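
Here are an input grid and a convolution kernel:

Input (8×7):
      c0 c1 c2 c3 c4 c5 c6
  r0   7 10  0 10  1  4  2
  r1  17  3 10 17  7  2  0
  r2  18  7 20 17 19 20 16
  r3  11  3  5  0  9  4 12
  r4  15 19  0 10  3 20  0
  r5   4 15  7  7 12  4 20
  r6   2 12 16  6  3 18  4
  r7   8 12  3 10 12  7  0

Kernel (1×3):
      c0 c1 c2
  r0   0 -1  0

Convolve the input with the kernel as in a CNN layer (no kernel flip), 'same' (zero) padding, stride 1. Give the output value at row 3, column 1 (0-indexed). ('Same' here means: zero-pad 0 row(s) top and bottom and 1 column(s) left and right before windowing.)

The receptive field on the zero-padded input at this output position is [11 3 5]. Elementwise product with the kernel and sum: 3·-1.

-3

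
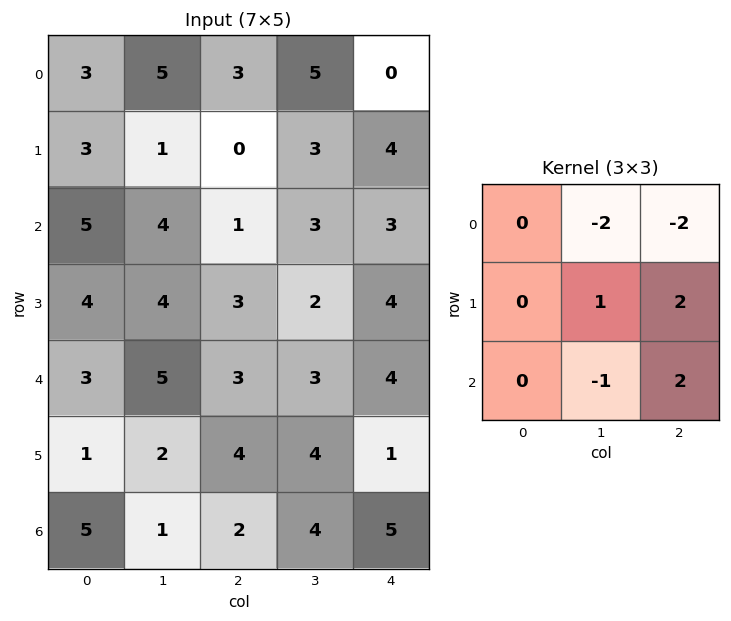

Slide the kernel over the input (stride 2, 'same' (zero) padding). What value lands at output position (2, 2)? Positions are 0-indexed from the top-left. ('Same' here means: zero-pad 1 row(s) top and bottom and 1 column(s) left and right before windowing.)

The receptive field on the zero-padded input at this output position is [2 4 0 / 3 4 0 / 4 1 0]. Elementwise product with the kernel and sum: 4·-2 + 0·-2 + 4·1 + 0·2 + 1·-1 + 0·2.

-5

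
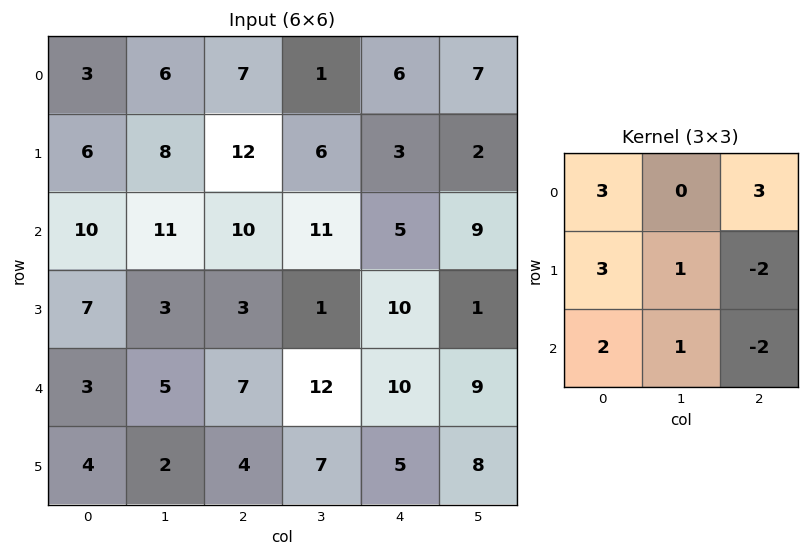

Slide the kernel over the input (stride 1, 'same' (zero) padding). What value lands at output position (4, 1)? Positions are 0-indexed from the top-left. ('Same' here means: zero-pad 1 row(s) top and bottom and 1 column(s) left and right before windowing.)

32

The receptive field on the zero-padded input at this output position is [7 3 3 / 3 5 7 / 4 2 4]. Elementwise product with the kernel and sum: 7·3 + 3·3 + 3·3 + 5·1 + 7·-2 + 4·2 + 2·1 + 4·-2.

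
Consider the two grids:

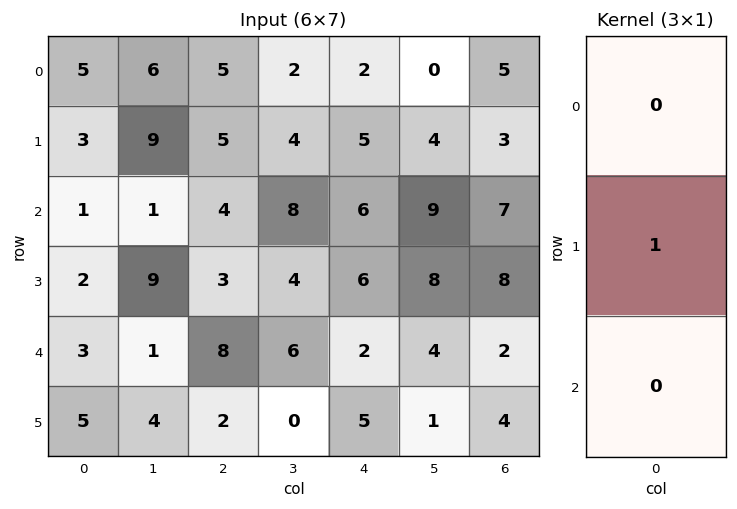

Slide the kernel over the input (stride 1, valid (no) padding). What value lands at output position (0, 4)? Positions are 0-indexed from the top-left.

5

The receptive field on the input at this output position is [2 / 5 / 6]. Elementwise product with the kernel and sum: 5·1.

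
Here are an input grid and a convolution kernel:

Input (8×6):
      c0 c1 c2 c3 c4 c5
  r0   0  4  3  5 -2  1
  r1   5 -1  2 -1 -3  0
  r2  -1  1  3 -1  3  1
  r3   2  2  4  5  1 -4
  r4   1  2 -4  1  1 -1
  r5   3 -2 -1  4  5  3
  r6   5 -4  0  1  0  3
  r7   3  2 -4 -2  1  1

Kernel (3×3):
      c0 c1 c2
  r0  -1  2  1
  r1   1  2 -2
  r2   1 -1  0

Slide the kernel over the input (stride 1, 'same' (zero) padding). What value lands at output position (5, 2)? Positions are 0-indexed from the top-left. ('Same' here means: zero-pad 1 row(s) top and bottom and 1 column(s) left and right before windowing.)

The receptive field on the zero-padded input at this output position is [2 -4 1 / -2 -1 4 / -4 0 1]. Elementwise product with the kernel and sum: 2·-1 + -4·2 + 1·1 + -2·1 + -1·2 + 4·-2 + -4·1 + 0·-1.

-25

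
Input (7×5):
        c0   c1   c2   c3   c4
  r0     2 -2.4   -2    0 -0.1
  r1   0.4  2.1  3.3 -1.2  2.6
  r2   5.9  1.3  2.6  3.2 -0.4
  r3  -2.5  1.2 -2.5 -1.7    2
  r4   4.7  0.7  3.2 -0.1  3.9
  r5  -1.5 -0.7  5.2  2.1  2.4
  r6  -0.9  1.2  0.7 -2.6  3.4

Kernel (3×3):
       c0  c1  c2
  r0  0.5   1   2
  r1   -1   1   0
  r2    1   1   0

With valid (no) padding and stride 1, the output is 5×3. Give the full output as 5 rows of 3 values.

Output[0,0]: The receptive field on the input at this output position is [2 -2.4 -2 / 0.4 2.1 3.3 / 5.9 1.3 2.6]. Elementwise product with the kernel and sum: 2·0.5 + -2.4·1 + -2·2 + 0.4·-1 + 2.1·1 + 5.9·1 + 1.3·1.

3.5 1.9 0.1
3 1.95 2.05
18.55 9.85 7.6
-11.25 1.7 5.05
10.55 11.15 4.3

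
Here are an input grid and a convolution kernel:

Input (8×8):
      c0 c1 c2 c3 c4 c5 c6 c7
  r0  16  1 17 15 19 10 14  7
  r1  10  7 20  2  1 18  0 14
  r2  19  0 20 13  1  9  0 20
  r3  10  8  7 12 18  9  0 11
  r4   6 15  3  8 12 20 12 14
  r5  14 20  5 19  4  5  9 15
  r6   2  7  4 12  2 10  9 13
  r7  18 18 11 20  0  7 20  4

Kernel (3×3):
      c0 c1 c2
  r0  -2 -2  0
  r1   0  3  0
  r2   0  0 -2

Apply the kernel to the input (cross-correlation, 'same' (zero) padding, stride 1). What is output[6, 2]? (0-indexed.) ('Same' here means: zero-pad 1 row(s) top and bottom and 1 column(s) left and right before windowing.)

-78

The receptive field on the zero-padded input at this output position is [20 5 19 / 7 4 12 / 18 11 20]. Elementwise product with the kernel and sum: 20·-2 + 5·-2 + 4·3 + 20·-2.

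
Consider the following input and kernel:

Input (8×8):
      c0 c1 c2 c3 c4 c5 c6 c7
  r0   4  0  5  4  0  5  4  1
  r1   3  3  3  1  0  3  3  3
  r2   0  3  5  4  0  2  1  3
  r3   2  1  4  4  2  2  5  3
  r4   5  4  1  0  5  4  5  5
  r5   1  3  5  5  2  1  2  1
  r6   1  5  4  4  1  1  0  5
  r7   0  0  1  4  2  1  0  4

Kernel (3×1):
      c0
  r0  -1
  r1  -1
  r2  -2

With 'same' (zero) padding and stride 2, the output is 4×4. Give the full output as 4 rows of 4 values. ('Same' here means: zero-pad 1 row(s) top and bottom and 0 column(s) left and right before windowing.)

Output[0,0]: The receptive field on the zero-padded input at this output position is [0 / 4 / 3]. Elementwise product with the kernel and sum: 0·-1 + 4·-1 + 3·-2.

-10 -11 0 -10
-7 -16 -4 -14
-9 -15 -11 -14
-2 -11 -7 -2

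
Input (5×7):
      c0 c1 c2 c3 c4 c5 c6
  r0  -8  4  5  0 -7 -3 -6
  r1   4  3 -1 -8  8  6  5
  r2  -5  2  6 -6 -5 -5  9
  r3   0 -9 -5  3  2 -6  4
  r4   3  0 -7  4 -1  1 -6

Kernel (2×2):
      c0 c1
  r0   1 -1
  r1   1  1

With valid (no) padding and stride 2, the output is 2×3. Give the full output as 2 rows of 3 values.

-5 -4 10
-16 10 -4

Output[0,0]: The receptive field on the input at this output position is [-8 4 / 4 3]. Elementwise product with the kernel and sum: -8·1 + 4·-1 + 4·1 + 3·1.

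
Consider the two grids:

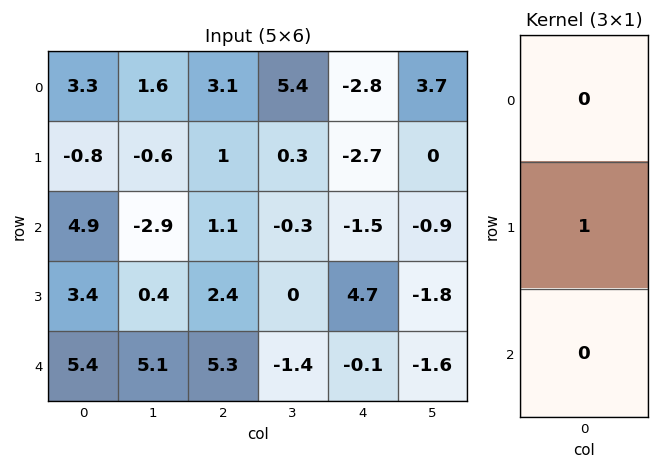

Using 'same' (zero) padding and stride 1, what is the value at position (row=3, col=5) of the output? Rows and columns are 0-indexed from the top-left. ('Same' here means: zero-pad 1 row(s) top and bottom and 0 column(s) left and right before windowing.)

The receptive field on the zero-padded input at this output position is [-0.9 / -1.8 / -1.6]. Elementwise product with the kernel and sum: -1.8·1.

-1.8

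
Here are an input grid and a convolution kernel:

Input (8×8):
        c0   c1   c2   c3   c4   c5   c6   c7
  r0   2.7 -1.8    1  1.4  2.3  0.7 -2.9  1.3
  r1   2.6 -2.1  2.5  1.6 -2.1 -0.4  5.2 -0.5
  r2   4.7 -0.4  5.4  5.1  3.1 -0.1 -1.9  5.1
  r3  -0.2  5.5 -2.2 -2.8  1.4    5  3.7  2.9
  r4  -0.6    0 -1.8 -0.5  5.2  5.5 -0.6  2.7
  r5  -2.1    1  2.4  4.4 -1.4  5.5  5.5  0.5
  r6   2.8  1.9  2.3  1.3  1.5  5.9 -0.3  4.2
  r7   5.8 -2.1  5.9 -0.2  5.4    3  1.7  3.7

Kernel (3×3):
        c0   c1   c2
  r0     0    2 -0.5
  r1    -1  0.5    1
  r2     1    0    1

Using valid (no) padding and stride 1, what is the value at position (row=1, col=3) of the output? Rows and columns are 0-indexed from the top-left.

-5.45

The receptive field on the input at this output position is [1.6 -2.1 -0.4 / 5.1 3.1 -0.1 / -2.8 1.4 5]. Elementwise product with the kernel and sum: -2.1·2 + -0.4·-0.5 + 5.1·-1 + 3.1·0.5 + -0.1·1 + -2.8·1 + 5·1.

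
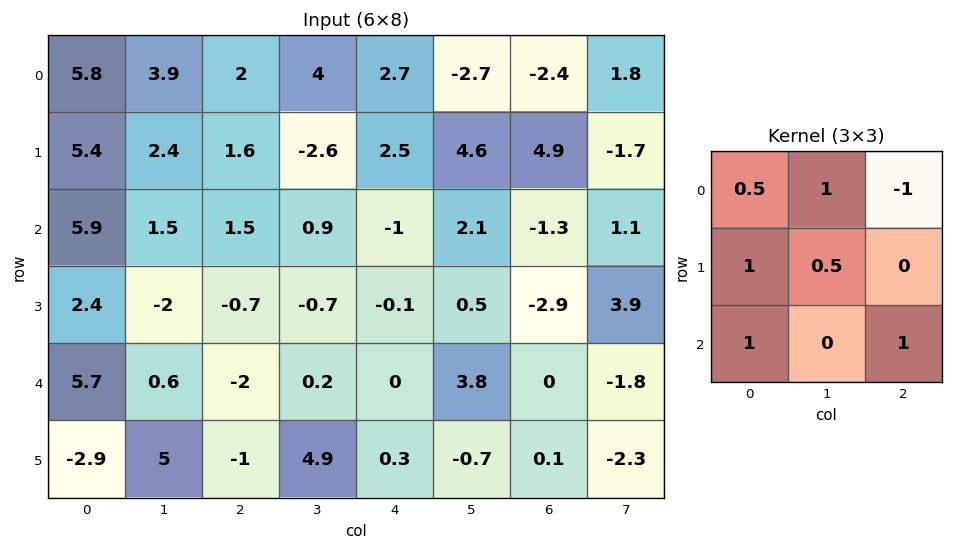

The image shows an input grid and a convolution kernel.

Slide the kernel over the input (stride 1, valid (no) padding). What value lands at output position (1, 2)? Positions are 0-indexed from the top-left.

-3.15

The receptive field on the input at this output position is [1.6 -2.6 2.5 / 1.5 0.9 -1 / -0.7 -0.7 -0.1]. Elementwise product with the kernel and sum: 1.6·0.5 + -2.6·1 + 2.5·-1 + 1.5·1 + 0.9·0.5 + -0.7·1 + -0.1·1.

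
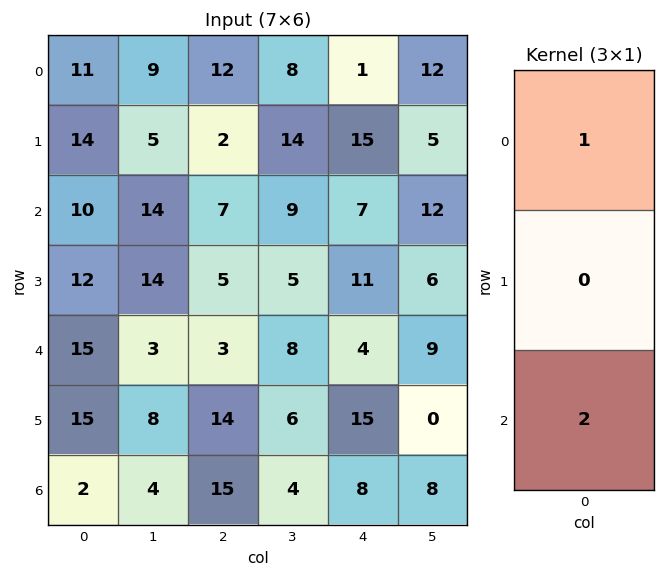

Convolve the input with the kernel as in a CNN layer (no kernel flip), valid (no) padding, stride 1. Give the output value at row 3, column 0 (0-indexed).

42

The receptive field on the input at this output position is [12 / 15 / 15]. Elementwise product with the kernel and sum: 12·1 + 15·2.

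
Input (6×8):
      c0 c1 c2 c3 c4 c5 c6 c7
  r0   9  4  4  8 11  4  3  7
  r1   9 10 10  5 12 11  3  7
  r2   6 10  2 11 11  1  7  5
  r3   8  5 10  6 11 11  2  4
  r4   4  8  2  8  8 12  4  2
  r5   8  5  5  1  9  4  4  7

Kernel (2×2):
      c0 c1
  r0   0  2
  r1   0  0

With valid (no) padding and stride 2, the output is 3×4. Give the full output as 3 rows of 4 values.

Output[0,0]: The receptive field on the input at this output position is [9 4 / 9 10]. Elementwise product with the kernel and sum: 4·2.
Output[0,1]: The receptive field on the input at this output position is [4 8 / 10 5]. Elementwise product with the kernel and sum: 8·2.

8 16 8 14
20 22 2 10
16 16 24 4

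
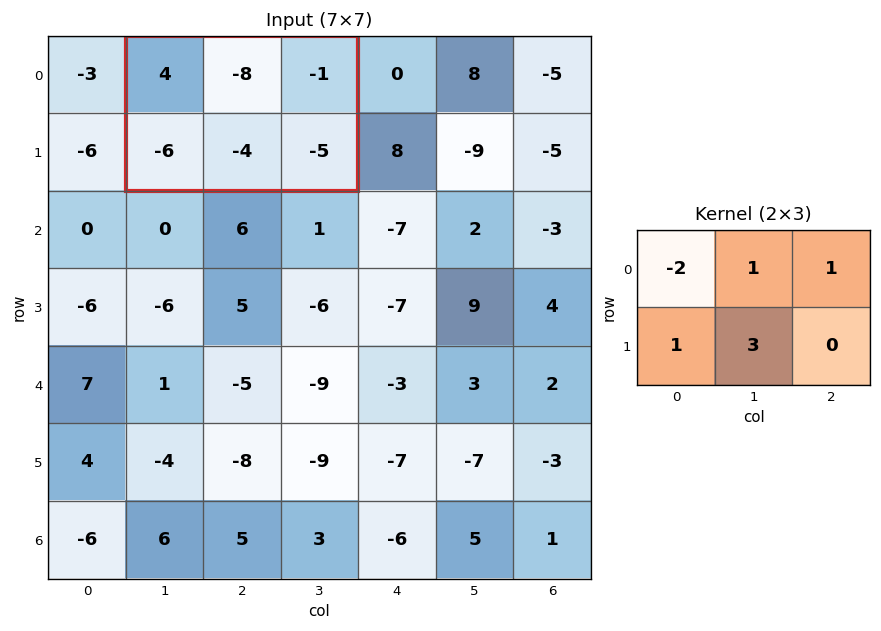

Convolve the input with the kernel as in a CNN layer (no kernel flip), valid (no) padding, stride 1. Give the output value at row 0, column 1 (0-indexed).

-35

The receptive field on the input at this output position is [4 -8 -1 / -6 -4 -5]. Elementwise product with the kernel and sum: 4·-2 + -8·1 + -1·1 + -6·1 + -4·3.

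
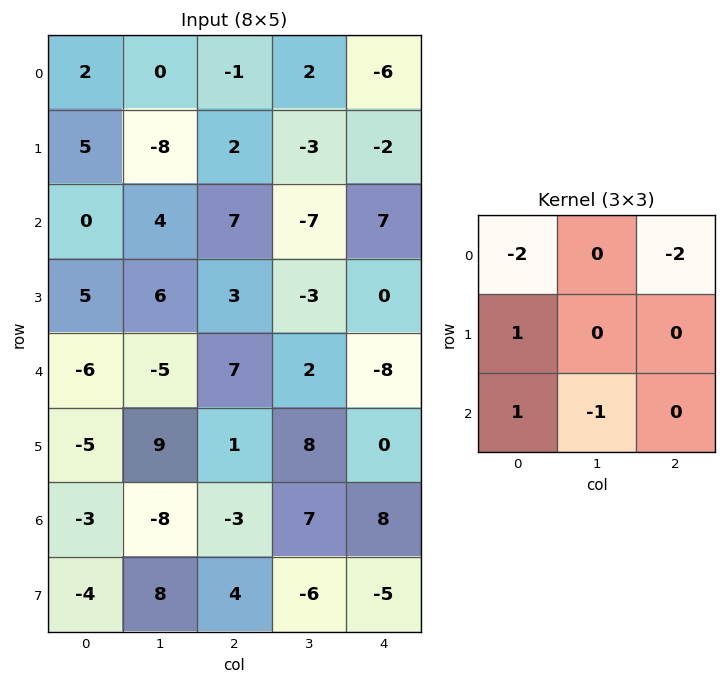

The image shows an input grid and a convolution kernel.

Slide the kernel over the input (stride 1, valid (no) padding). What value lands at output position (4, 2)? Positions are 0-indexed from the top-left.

-7

The receptive field on the input at this output position is [7 2 -8 / 1 8 0 / -3 7 8]. Elementwise product with the kernel and sum: 7·-2 + -8·-2 + 1·1 + -3·1 + 7·-1.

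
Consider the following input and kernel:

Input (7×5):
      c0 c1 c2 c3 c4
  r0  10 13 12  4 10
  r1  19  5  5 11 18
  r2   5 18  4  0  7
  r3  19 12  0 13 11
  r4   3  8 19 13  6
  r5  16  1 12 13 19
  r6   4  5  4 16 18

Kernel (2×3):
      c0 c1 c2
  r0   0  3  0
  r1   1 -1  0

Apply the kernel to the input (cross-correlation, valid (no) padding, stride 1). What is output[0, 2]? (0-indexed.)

The receptive field on the input at this output position is [12 4 10 / 5 11 18]. Elementwise product with the kernel and sum: 4·3 + 5·1 + 11·-1.

6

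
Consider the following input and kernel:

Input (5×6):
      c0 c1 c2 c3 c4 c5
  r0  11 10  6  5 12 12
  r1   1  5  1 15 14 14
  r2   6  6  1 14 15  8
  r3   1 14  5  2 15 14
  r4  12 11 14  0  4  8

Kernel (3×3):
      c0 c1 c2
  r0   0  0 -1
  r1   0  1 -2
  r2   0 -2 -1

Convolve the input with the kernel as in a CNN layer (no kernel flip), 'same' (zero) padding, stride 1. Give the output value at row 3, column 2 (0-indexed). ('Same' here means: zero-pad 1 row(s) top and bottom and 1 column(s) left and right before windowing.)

-41

The receptive field on the zero-padded input at this output position is [6 1 14 / 14 5 2 / 11 14 0]. Elementwise product with the kernel and sum: 14·-1 + 5·1 + 2·-2 + 14·-2 + 0·-1.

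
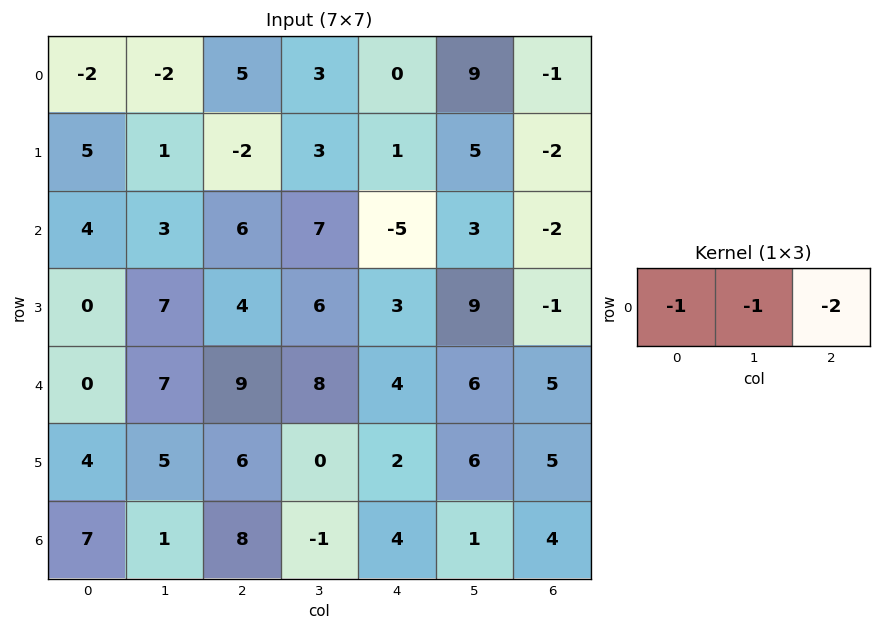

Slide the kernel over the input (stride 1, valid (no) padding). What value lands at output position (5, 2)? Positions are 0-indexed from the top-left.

The receptive field on the input at this output position is [6 0 2]. Elementwise product with the kernel and sum: 6·-1 + 0·-1 + 2·-2.

-10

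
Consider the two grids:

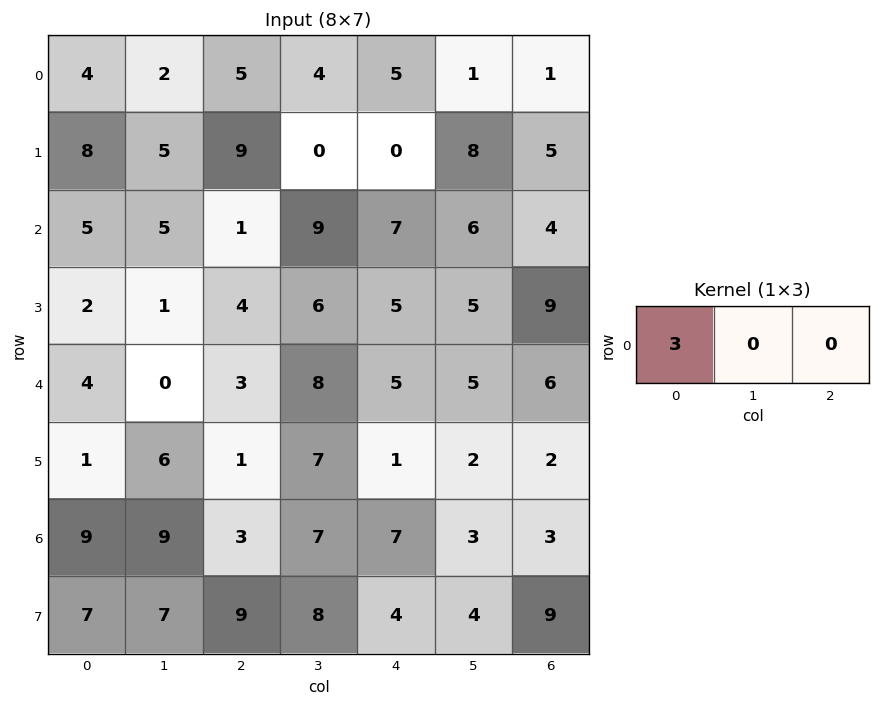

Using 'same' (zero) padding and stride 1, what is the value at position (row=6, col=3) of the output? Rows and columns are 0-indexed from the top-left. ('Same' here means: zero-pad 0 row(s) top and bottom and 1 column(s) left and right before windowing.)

The receptive field on the zero-padded input at this output position is [3 7 7]. Elementwise product with the kernel and sum: 3·3.

9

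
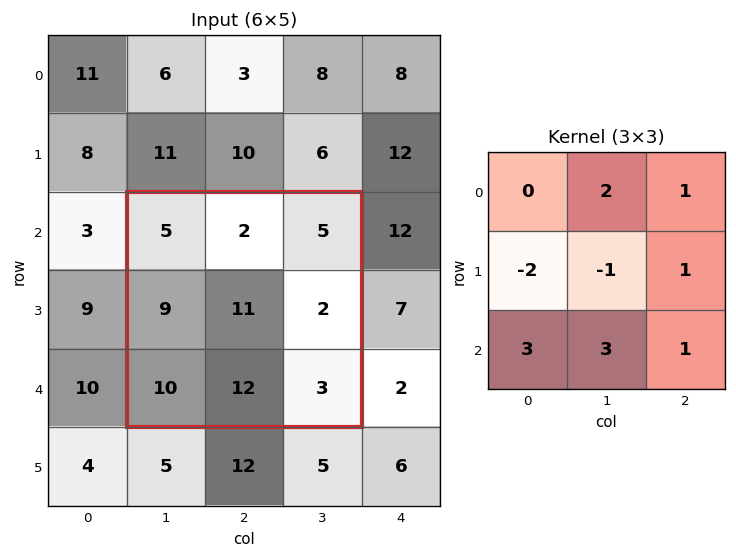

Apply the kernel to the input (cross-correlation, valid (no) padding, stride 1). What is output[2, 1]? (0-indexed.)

51

The receptive field on the input at this output position is [5 2 5 / 9 11 2 / 10 12 3]. Elementwise product with the kernel and sum: 2·2 + 5·1 + 9·-2 + 11·-1 + 2·1 + 10·3 + 12·3 + 3·1.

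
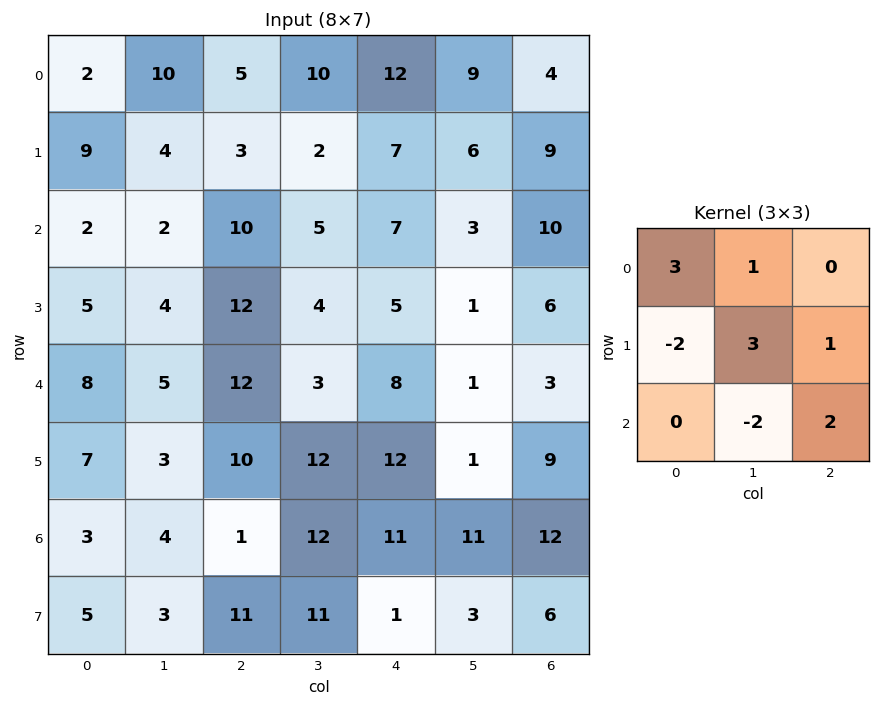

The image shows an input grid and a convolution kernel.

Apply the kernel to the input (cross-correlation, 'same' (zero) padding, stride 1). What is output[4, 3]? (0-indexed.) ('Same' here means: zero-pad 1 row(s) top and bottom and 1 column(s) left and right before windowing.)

33

The receptive field on the zero-padded input at this output position is [12 4 5 / 12 3 8 / 10 12 12]. Elementwise product with the kernel and sum: 12·3 + 4·1 + 12·-2 + 3·3 + 8·1 + 12·-2 + 12·2.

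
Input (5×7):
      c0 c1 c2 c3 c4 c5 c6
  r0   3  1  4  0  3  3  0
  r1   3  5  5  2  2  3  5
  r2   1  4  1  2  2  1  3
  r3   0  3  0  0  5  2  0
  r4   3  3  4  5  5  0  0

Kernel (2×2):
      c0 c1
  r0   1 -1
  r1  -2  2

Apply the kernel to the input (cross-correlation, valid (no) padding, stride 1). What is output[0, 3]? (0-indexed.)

The receptive field on the input at this output position is [0 3 / 2 2]. Elementwise product with the kernel and sum: 0·1 + 3·-1 + 2·-2 + 2·2.

-3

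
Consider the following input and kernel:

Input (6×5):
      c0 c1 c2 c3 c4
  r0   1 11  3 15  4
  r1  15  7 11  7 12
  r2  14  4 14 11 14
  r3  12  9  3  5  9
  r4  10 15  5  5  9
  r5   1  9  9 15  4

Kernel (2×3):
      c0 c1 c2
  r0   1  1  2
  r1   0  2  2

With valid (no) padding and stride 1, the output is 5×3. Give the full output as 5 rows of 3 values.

Output[0,0]: The receptive field on the input at this output position is [1 11 3 / 15 7 11]. Elementwise product with the kernel and sum: 1·1 + 11·1 + 3·2 + 7·2 + 11·2.
Output[0,1]: The receptive field on the input at this output position is [11 3 15 / 7 11 7]. Elementwise product with the kernel and sum: 11·1 + 3·1 + 15·2 + 11·2 + 7·2.

54 80 64
80 82 92
70 56 81
67 42 54
71 78 66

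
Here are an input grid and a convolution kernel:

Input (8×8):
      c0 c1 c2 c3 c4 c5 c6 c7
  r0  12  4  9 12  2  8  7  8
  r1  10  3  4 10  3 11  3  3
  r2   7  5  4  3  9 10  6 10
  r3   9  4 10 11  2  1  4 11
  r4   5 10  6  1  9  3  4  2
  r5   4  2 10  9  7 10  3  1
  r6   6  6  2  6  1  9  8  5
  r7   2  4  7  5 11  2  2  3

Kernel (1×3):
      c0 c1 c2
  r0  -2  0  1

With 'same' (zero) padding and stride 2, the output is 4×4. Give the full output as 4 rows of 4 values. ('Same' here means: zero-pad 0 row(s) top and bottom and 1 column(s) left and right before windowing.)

4 4 -16 -8
5 -7 4 -10
10 -19 1 -4
6 -6 -3 -13

Output[0,0]: The receptive field on the zero-padded input at this output position is [0 12 4]. Elementwise product with the kernel and sum: 0·-2 + 4·1.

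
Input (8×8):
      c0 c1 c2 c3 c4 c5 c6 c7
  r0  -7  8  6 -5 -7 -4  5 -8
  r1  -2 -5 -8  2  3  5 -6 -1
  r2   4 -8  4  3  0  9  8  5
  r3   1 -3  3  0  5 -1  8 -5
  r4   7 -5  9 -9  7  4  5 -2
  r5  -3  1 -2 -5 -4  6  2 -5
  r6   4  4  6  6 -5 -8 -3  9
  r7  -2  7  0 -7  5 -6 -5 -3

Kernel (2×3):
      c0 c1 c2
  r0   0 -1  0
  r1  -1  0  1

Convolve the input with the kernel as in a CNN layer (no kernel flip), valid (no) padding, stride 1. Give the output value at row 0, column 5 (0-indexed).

-11

The receptive field on the input at this output position is [-4 5 -8 / 5 -6 -1]. Elementwise product with the kernel and sum: 5·-1 + 5·-1 + -1·1.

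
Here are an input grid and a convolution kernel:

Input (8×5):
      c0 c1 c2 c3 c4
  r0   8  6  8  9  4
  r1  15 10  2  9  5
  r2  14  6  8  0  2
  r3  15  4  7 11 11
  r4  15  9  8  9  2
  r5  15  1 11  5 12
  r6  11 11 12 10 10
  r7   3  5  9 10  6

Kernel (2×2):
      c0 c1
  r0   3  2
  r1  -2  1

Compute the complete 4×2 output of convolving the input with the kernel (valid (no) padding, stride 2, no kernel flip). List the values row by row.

Output[0,0]: The receptive field on the input at this output position is [8 6 / 15 10]. Elementwise product with the kernel and sum: 8·3 + 6·2 + 15·-2 + 10·1.

16 47
28 21
34 25
54 48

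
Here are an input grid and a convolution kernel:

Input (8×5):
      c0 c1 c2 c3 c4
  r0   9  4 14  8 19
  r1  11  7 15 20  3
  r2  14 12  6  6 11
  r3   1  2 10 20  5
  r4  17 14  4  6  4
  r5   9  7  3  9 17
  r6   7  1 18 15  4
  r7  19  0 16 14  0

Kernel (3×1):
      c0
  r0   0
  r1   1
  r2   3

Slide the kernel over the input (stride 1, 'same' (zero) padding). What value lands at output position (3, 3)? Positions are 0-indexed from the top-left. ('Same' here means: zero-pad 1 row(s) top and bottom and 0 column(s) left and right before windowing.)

The receptive field on the zero-padded input at this output position is [6 / 20 / 6]. Elementwise product with the kernel and sum: 20·1 + 6·3.

38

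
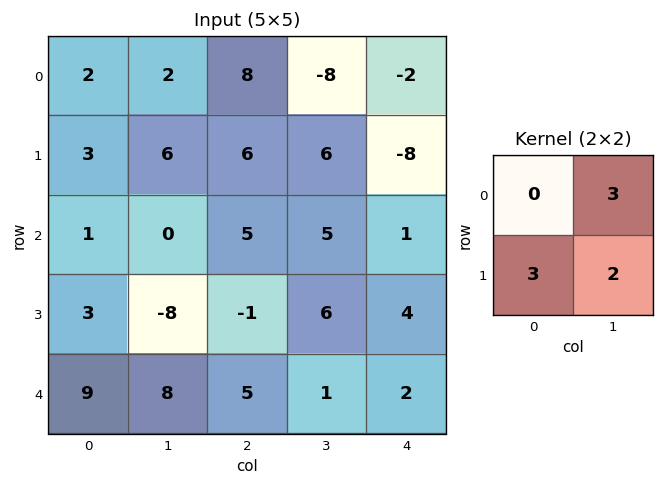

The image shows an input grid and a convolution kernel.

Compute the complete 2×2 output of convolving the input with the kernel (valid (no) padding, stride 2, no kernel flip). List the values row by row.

27 6
-7 24

Output[0,0]: The receptive field on the input at this output position is [2 2 / 3 6]. Elementwise product with the kernel and sum: 2·3 + 3·3 + 6·2.
Output[0,1]: The receptive field on the input at this output position is [8 -8 / 6 6]. Elementwise product with the kernel and sum: -8·3 + 6·3 + 6·2.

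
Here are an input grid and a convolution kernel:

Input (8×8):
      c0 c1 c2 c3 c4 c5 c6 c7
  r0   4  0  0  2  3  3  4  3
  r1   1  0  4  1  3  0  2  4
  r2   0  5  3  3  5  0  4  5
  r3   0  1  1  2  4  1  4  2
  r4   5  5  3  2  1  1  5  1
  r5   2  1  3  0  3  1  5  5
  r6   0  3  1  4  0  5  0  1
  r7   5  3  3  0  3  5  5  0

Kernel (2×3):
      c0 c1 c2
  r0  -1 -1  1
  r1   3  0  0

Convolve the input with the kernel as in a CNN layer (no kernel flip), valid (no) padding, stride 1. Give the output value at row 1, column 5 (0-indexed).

The receptive field on the input at this output position is [0 2 4 / 0 4 5]. Elementwise product with the kernel and sum: 0·-1 + 2·-1 + 4·1 + 0·3.

2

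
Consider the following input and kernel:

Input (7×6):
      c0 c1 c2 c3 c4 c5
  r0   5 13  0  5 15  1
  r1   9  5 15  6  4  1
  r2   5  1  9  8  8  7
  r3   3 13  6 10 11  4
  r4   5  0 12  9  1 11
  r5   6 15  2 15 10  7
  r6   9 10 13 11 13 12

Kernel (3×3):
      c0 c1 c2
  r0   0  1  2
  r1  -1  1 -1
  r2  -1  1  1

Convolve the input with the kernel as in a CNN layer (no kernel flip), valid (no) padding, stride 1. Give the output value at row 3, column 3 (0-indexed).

2

The receptive field on the input at this output position is [10 11 4 / 9 1 11 / 15 10 7]. Elementwise product with the kernel and sum: 11·1 + 4·2 + 9·-1 + 1·1 + 11·-1 + 15·-1 + 10·1 + 7·1.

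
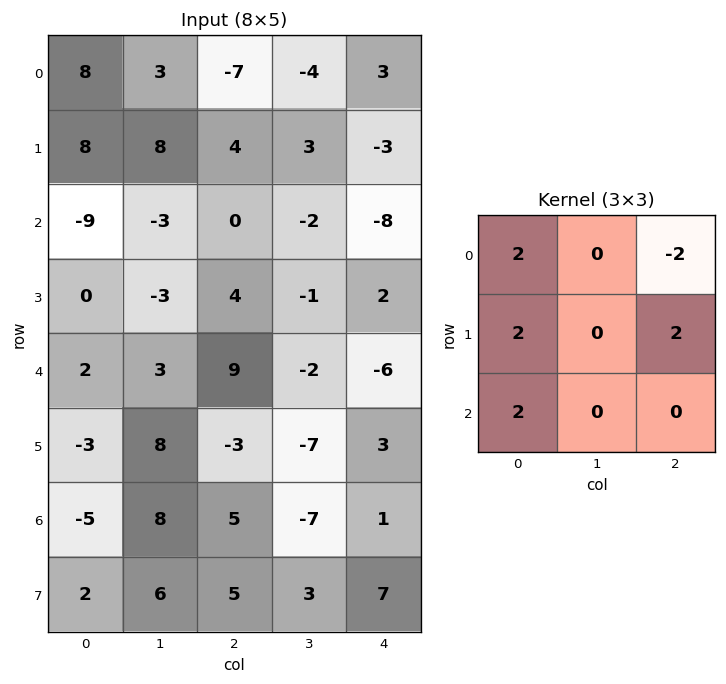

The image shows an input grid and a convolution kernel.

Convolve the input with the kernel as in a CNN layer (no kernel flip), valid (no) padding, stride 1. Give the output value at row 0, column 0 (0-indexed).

The receptive field on the input at this output position is [8 3 -7 / 8 8 4 / -9 -3 0]. Elementwise product with the kernel and sum: 8·2 + -7·-2 + 8·2 + 4·2 + -9·2.

36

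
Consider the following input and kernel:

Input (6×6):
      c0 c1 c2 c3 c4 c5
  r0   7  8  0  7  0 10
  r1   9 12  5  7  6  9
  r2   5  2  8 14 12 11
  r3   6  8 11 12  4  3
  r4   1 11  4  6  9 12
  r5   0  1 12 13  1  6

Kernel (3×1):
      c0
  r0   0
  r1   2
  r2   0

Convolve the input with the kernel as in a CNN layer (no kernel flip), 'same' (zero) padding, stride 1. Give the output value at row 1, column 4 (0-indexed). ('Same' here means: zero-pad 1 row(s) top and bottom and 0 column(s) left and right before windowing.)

The receptive field on the zero-padded input at this output position is [0 / 6 / 12]. Elementwise product with the kernel and sum: 6·2.

12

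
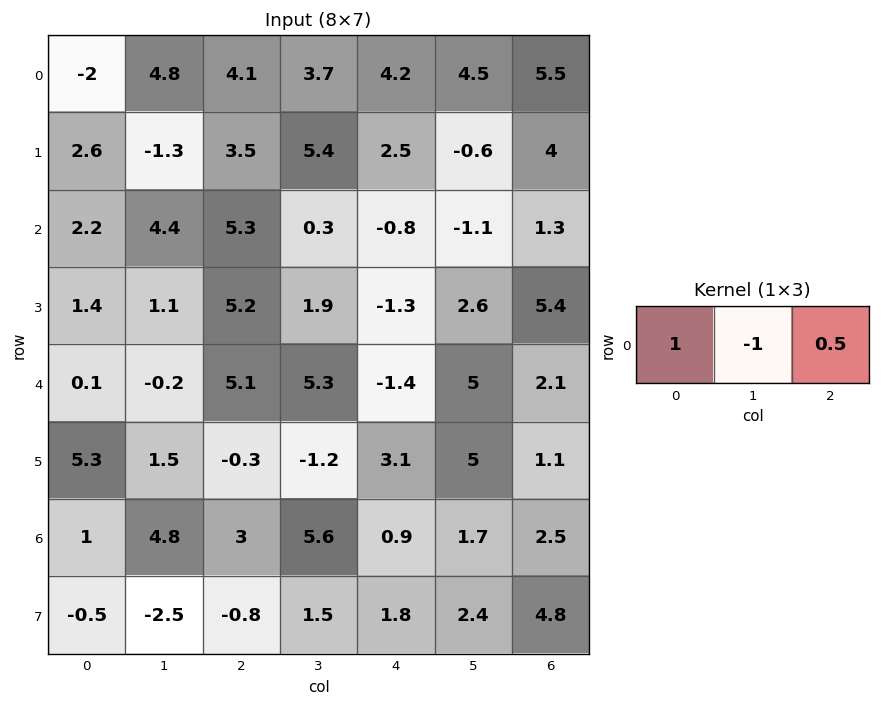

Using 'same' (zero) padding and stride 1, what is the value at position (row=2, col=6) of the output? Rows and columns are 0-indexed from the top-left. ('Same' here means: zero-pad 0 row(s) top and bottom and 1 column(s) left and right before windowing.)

The receptive field on the zero-padded input at this output position is [-1.1 1.3 0]. Elementwise product with the kernel and sum: -1.1·1 + 1.3·-1 + 0·0.5.

-2.4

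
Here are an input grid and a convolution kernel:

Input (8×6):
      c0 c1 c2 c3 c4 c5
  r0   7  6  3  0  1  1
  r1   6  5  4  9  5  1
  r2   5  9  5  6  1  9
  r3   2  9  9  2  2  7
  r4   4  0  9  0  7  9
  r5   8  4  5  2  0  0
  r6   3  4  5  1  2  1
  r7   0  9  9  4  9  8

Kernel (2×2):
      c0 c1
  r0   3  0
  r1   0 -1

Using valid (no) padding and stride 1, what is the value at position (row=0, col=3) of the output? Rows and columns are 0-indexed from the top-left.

The receptive field on the input at this output position is [0 1 / 9 5]. Elementwise product with the kernel and sum: 0·3 + 5·-1.

-5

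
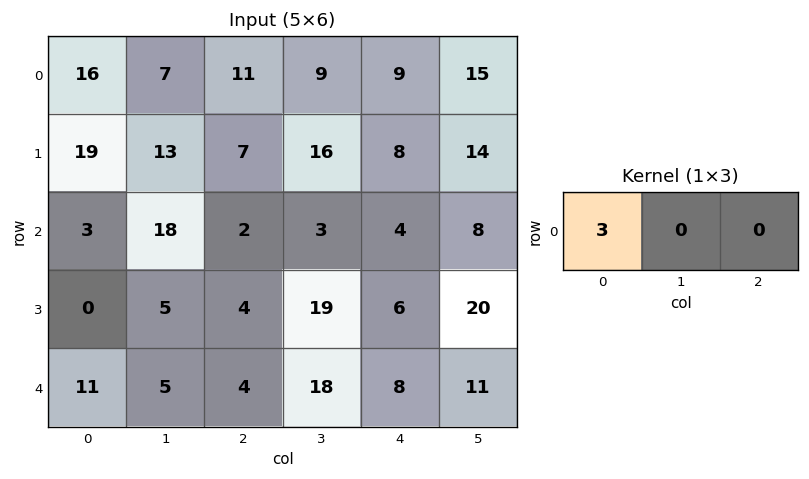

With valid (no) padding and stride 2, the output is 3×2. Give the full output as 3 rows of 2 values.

Output[0,0]: The receptive field on the input at this output position is [16 7 11]. Elementwise product with the kernel and sum: 16·3.

48 33
9 6
33 12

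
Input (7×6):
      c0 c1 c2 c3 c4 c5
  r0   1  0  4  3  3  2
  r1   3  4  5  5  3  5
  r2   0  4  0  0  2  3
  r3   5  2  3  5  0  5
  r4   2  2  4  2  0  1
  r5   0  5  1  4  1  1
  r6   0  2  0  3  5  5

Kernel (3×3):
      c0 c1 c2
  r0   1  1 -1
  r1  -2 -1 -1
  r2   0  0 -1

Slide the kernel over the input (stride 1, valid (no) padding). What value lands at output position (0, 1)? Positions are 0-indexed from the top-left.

The receptive field on the input at this output position is [0 4 3 / 4 5 5 / 4 0 0]. Elementwise product with the kernel and sum: 0·1 + 4·1 + 3·-1 + 4·-2 + 5·-1 + 5·-1 + 0·-1.

-17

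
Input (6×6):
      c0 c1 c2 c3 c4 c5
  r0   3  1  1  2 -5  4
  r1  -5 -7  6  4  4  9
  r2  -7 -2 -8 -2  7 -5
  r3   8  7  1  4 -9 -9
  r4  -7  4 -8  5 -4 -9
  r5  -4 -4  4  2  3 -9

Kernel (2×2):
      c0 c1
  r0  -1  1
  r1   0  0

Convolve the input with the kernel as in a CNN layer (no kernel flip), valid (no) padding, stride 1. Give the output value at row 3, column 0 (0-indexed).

-1

The receptive field on the input at this output position is [8 7 / -7 4]. Elementwise product with the kernel and sum: 8·-1 + 7·1.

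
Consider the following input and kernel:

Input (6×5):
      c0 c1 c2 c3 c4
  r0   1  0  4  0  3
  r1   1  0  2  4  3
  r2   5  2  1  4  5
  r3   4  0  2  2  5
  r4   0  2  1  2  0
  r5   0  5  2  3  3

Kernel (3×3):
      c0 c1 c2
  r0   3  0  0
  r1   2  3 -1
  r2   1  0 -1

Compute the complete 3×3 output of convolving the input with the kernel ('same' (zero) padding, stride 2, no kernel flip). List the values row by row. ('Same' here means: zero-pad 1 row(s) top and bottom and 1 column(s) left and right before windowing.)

3 8 13
13 1 37
-7 7 13

Output[0,0]: The receptive field on the zero-padded input at this output position is [0 0 0 / 0 1 0 / 0 1 0]. Elementwise product with the kernel and sum: 0·3 + 0·2 + 1·3 + 0·-1 + 0·1 + 0·-1.
Output[0,1]: The receptive field on the zero-padded input at this output position is [0 0 0 / 0 4 0 / 0 2 4]. Elementwise product with the kernel and sum: 0·3 + 0·2 + 4·3 + 0·-1 + 0·1 + 4·-1.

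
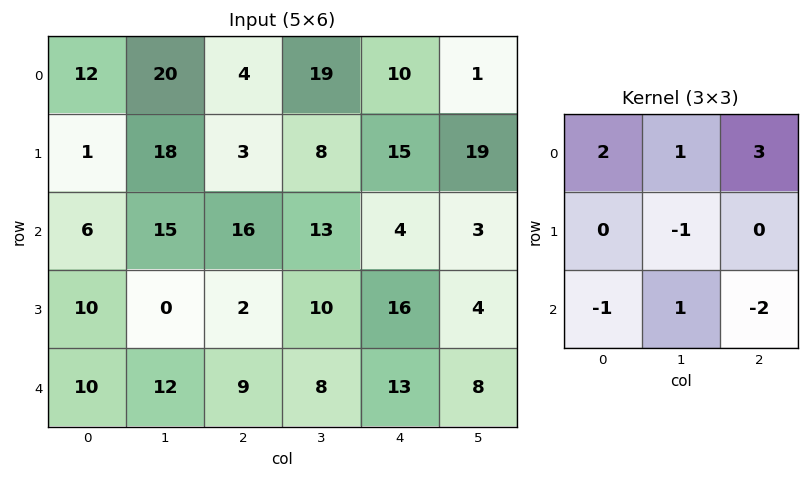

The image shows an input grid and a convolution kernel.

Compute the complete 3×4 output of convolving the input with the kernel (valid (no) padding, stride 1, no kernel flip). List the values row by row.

15 73 38 21
0 29 22 82
59 64 20 12

Output[0,0]: The receptive field on the input at this output position is [12 20 4 / 1 18 3 / 6 15 16]. Elementwise product with the kernel and sum: 12·2 + 20·1 + 4·3 + 18·-1 + 6·-1 + 15·1 + 16·-2.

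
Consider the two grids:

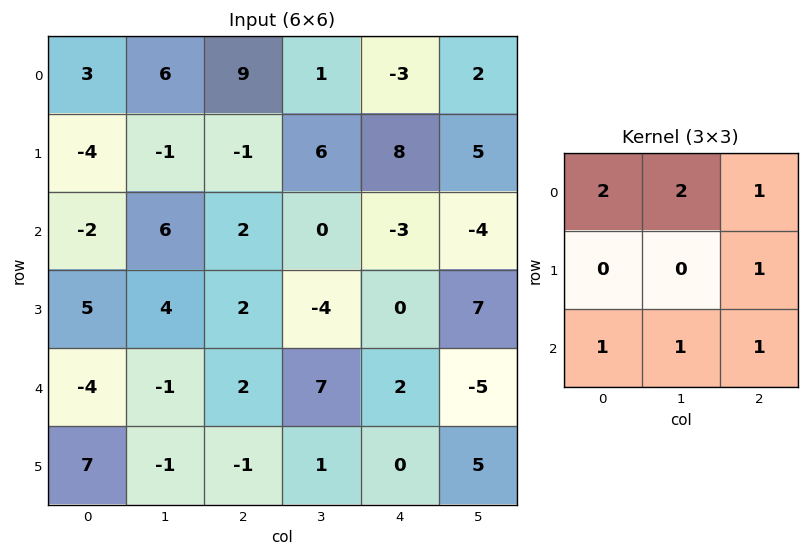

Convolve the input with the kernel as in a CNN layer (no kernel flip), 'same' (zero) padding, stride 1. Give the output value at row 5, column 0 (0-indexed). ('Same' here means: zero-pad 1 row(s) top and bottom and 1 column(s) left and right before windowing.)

-10

The receptive field on the zero-padded input at this output position is [0 -4 -1 / 0 7 -1 / 0 0 0]. Elementwise product with the kernel and sum: 0·2 + -4·2 + -1·1 + -1·1 + 0·1 + 0·1 + 0·1.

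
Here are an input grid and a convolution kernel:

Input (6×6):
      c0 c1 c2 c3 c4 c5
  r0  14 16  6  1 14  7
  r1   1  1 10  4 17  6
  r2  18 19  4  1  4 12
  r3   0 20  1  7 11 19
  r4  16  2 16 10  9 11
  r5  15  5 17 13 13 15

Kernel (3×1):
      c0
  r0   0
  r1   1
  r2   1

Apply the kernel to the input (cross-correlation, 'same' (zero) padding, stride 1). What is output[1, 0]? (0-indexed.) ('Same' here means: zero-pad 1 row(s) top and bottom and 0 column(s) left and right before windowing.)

19

The receptive field on the zero-padded input at this output position is [14 / 1 / 18]. Elementwise product with the kernel and sum: 1·1 + 18·1.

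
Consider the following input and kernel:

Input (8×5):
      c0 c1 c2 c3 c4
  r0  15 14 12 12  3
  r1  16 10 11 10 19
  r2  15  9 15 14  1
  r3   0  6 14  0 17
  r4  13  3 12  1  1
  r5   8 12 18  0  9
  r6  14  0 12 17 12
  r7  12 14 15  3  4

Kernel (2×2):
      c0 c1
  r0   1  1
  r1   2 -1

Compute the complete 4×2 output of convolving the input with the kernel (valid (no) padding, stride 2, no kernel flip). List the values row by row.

Output[0,0]: The receptive field on the input at this output position is [15 14 / 16 10]. Elementwise product with the kernel and sum: 15·1 + 14·1 + 16·2 + 10·-1.
Output[0,1]: The receptive field on the input at this output position is [12 12 / 11 10]. Elementwise product with the kernel and sum: 12·1 + 12·1 + 11·2 + 10·-1.

51 36
18 57
20 49
24 56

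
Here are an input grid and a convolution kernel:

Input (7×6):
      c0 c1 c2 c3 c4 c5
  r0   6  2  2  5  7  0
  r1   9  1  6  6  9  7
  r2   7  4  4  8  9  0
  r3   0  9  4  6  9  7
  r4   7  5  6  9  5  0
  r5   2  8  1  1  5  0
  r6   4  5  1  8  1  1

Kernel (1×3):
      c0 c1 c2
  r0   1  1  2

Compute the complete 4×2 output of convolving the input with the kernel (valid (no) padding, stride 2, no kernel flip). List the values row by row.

Output[0,0]: The receptive field on the input at this output position is [6 2 2]. Elementwise product with the kernel and sum: 6·1 + 2·1 + 2·2.

12 21
19 30
24 25
11 11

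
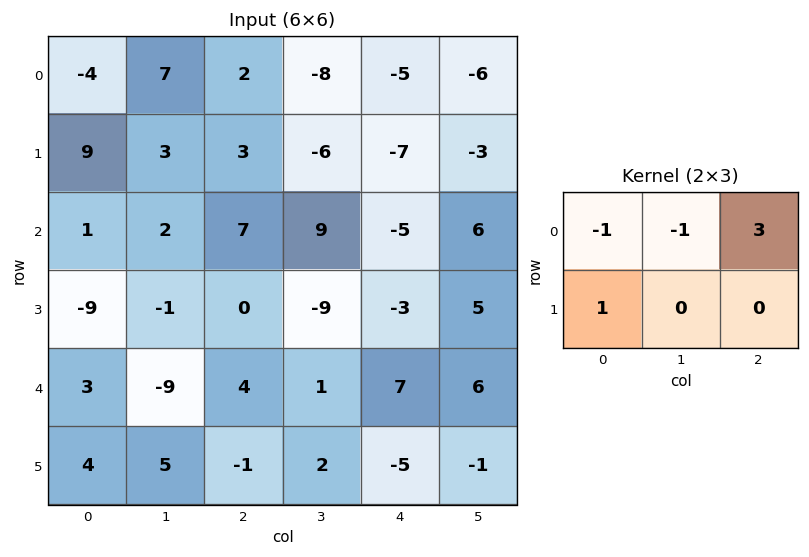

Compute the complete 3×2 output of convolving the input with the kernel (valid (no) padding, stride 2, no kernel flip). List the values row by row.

12 -6
9 -31
22 15

Output[0,0]: The receptive field on the input at this output position is [-4 7 2 / 9 3 3]. Elementwise product with the kernel and sum: -4·-1 + 7·-1 + 2·3 + 9·1.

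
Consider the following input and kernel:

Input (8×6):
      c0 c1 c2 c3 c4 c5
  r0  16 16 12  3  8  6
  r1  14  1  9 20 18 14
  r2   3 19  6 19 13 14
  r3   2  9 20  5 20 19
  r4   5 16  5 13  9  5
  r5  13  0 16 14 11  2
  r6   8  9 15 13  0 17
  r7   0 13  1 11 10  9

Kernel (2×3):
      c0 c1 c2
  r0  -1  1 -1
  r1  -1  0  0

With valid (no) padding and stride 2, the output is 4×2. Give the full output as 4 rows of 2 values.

Output[0,0]: The receptive field on the input at this output position is [16 16 12 / 14 1 9]. Elementwise product with the kernel and sum: 16·-1 + 16·1 + 12·-1 + 14·-1.
Output[0,1]: The receptive field on the input at this output position is [12 3 8 / 9 20 18]. Elementwise product with the kernel and sum: 12·-1 + 3·1 + 8·-1 + 9·-1.

-26 -26
8 -20
-7 -17
-14 -3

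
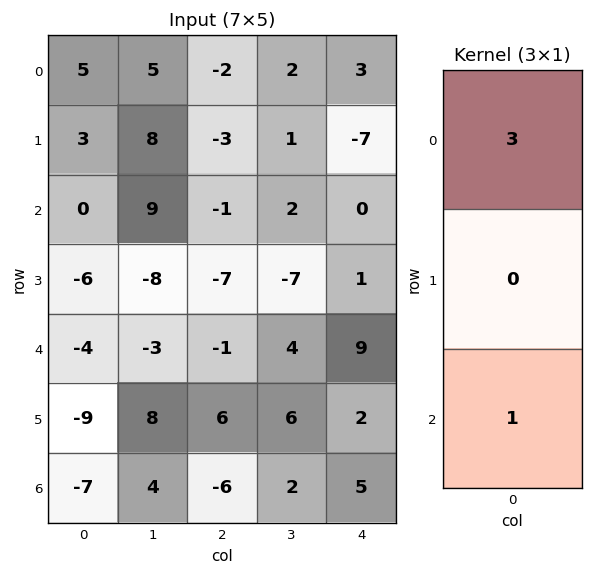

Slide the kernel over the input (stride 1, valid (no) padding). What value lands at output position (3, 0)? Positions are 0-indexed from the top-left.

-27

The receptive field on the input at this output position is [-6 / -4 / -9]. Elementwise product with the kernel and sum: -6·3 + -9·1.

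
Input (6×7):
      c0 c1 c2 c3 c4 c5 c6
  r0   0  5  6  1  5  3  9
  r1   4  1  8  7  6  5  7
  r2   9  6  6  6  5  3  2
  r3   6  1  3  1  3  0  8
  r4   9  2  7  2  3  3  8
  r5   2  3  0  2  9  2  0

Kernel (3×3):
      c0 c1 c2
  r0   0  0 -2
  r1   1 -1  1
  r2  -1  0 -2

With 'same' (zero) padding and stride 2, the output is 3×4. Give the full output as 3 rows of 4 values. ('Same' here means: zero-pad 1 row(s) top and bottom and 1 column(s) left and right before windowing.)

Output[0,0]: The receptive field on the zero-padded input at this output position is [0 0 0 / 0 0 5 / 0 4 1]. Elementwise product with the kernel and sum: 0·-2 + 0·1 + 0·-1 + 5·1 + 0·-1 + 1·-2.

3 -15 -18 -11
-7 -11 -7 1
-15 -12 -4 -7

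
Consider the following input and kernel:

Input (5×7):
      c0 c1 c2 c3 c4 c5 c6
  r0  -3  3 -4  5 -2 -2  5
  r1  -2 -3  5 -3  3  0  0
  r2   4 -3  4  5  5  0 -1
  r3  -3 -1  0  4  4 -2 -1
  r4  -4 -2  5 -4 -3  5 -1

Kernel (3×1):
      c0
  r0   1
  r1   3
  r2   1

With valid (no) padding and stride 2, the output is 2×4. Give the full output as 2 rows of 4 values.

Output[0,0]: The receptive field on the input at this output position is [-3 / -2 / 4]. Elementwise product with the kernel and sum: -3·1 + -2·3 + 4·1.
Output[0,1]: The receptive field on the input at this output position is [-4 / 5 / 4]. Elementwise product with the kernel and sum: -4·1 + 5·3 + 4·1.

-5 15 12 4
-9 9 14 -5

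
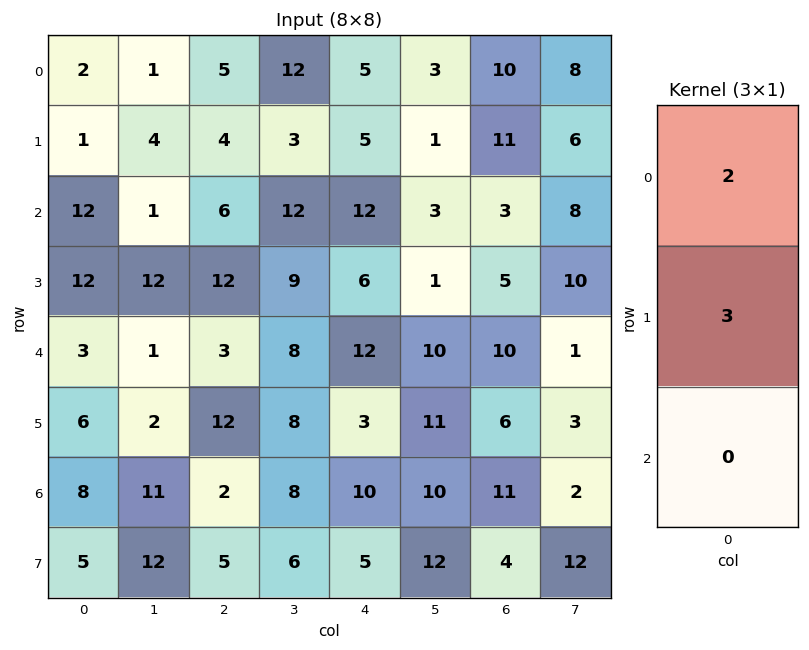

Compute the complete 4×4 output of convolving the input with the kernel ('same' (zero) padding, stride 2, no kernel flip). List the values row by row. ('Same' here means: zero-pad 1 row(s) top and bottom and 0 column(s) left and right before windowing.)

Output[0,0]: The receptive field on the zero-padded input at this output position is [0 / 2 / 1]. Elementwise product with the kernel and sum: 0·2 + 2·3.

6 15 15 30
38 26 46 31
33 33 48 40
36 30 36 45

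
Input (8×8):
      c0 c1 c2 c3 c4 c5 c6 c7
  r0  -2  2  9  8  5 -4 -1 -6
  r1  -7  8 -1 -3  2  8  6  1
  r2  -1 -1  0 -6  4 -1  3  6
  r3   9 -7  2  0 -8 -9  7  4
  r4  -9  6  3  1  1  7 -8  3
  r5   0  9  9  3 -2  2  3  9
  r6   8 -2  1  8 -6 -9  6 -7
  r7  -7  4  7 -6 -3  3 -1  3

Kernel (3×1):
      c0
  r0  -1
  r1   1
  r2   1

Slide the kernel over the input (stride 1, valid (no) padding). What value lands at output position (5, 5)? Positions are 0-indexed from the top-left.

The receptive field on the input at this output position is [2 / -9 / 3]. Elementwise product with the kernel and sum: 2·-1 + -9·1 + 3·1.

-8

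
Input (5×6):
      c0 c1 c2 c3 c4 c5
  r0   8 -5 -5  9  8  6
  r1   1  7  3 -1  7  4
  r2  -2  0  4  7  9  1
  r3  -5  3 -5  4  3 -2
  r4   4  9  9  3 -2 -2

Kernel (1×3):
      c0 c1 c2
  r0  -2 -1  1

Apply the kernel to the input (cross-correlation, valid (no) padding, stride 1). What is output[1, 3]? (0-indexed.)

-1

The receptive field on the input at this output position is [-1 7 4]. Elementwise product with the kernel and sum: -1·-2 + 7·-1 + 4·1.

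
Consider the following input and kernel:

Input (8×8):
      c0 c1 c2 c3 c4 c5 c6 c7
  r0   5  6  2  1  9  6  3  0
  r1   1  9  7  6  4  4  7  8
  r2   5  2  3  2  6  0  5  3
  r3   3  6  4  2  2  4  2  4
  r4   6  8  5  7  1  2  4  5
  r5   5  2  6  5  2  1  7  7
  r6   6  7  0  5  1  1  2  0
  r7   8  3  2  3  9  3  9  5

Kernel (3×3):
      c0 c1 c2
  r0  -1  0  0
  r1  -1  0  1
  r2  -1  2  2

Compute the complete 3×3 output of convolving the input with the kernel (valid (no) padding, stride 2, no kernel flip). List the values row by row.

6 8 -2
16 6 5
3 3 9

Output[0,0]: The receptive field on the input at this output position is [5 6 2 / 1 9 7 / 5 2 3]. Elementwise product with the kernel and sum: 5·-1 + 1·-1 + 7·1 + 5·-1 + 2·2 + 3·2.
Output[0,1]: The receptive field on the input at this output position is [2 1 9 / 7 6 4 / 3 2 6]. Elementwise product with the kernel and sum: 2·-1 + 7·-1 + 4·1 + 3·-1 + 2·2 + 6·2.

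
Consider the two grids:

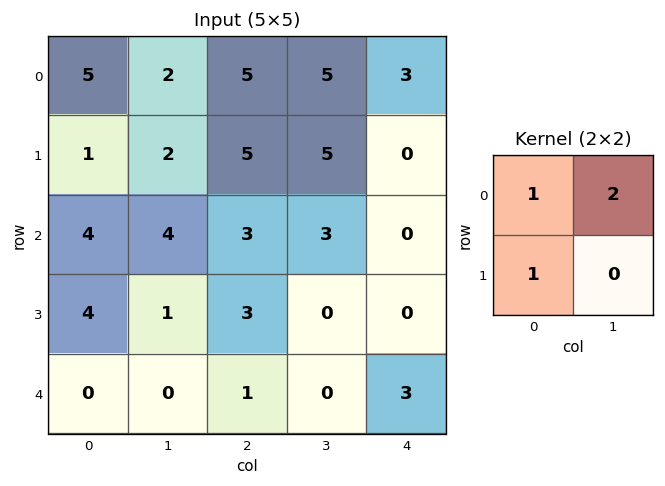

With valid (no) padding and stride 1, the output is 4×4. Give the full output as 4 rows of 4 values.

Output[0,0]: The receptive field on the input at this output position is [5 2 / 1 2]. Elementwise product with the kernel and sum: 5·1 + 2·2 + 1·1.
Output[0,1]: The receptive field on the input at this output position is [2 5 / 2 5]. Elementwise product with the kernel and sum: 2·1 + 5·2 + 2·1.

10 14 20 16
9 16 18 8
16 11 12 3
6 7 4 0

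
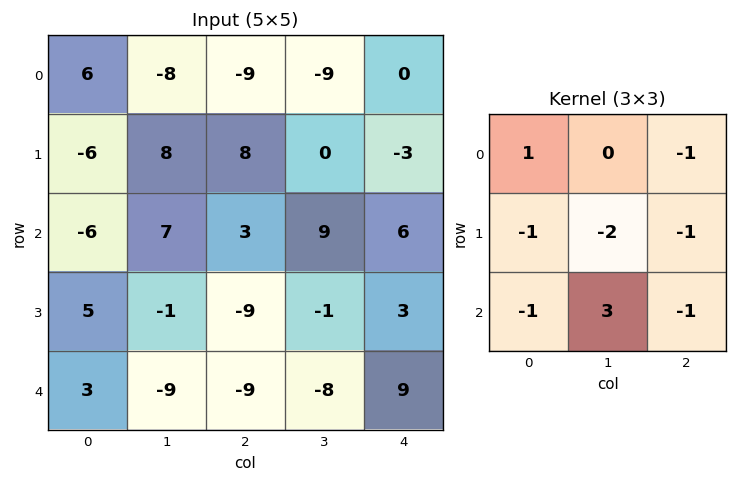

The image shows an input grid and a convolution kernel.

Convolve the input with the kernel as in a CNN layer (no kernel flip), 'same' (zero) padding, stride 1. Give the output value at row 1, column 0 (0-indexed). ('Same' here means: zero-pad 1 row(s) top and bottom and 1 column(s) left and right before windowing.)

-13

The receptive field on the zero-padded input at this output position is [0 6 -8 / 0 -6 8 / 0 -6 7]. Elementwise product with the kernel and sum: 0·1 + -8·-1 + 0·-1 + -6·-2 + 8·-1 + 0·-1 + -6·3 + 7·-1.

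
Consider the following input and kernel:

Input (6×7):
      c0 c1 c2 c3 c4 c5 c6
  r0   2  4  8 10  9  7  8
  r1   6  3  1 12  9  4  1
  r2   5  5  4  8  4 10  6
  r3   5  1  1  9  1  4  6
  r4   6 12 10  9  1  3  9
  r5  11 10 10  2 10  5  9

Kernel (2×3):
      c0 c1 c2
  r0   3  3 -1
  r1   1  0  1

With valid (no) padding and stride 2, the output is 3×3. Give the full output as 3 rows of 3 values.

17 55 50
32 34 43
65 76 22

Output[0,0]: The receptive field on the input at this output position is [2 4 8 / 6 3 1]. Elementwise product with the kernel and sum: 2·3 + 4·3 + 8·-1 + 6·1 + 1·1.
Output[0,1]: The receptive field on the input at this output position is [8 10 9 / 1 12 9]. Elementwise product with the kernel and sum: 8·3 + 10·3 + 9·-1 + 1·1 + 9·1.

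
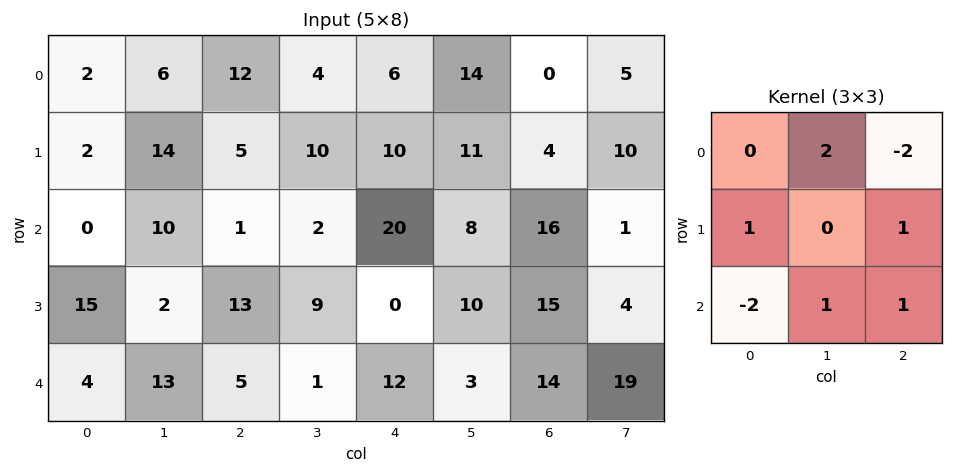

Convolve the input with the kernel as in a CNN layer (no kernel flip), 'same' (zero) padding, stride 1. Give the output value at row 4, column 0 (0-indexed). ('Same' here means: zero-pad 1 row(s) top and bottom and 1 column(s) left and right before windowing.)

The receptive field on the zero-padded input at this output position is [0 15 2 / 0 4 13 / 0 0 0]. Elementwise product with the kernel and sum: 15·2 + 2·-2 + 0·1 + 13·1 + 0·-2 + 0·1 + 0·1.

39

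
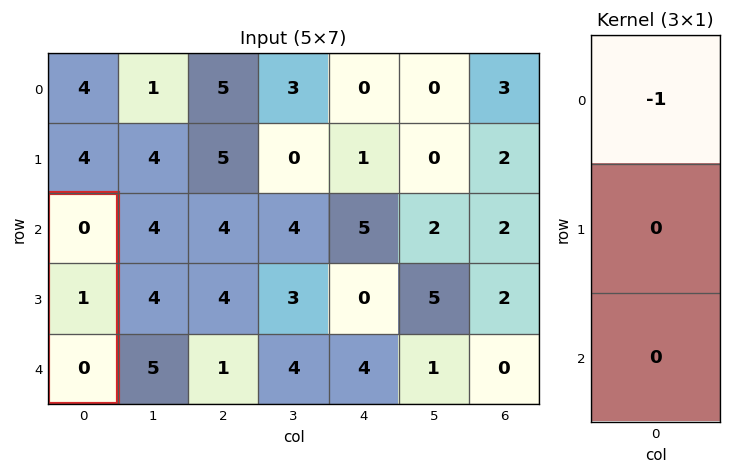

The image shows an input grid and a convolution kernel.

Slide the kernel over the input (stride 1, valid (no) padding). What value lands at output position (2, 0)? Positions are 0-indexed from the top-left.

0

The receptive field on the input at this output position is [0 / 1 / 0]. Elementwise product with the kernel and sum: 0·-1.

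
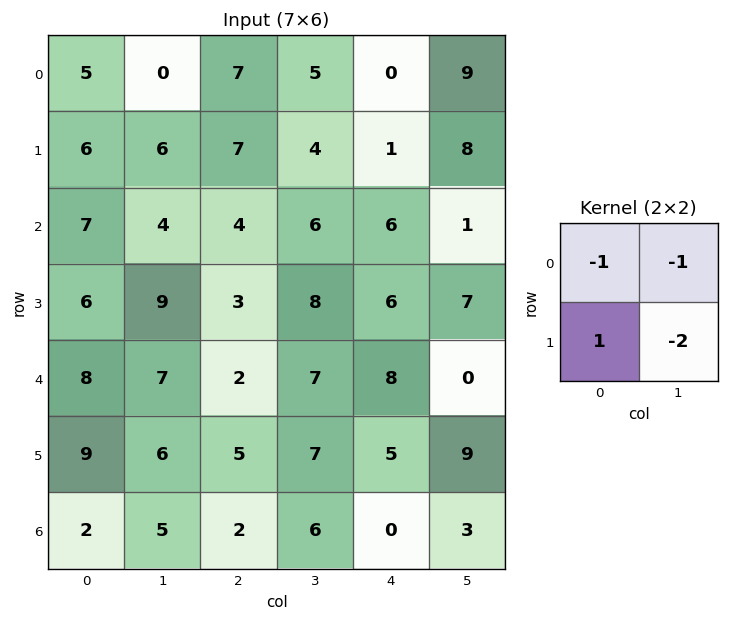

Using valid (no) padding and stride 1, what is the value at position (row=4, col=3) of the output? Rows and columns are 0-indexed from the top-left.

The receptive field on the input at this output position is [7 8 / 7 5]. Elementwise product with the kernel and sum: 7·-1 + 8·-1 + 7·1 + 5·-2.

-18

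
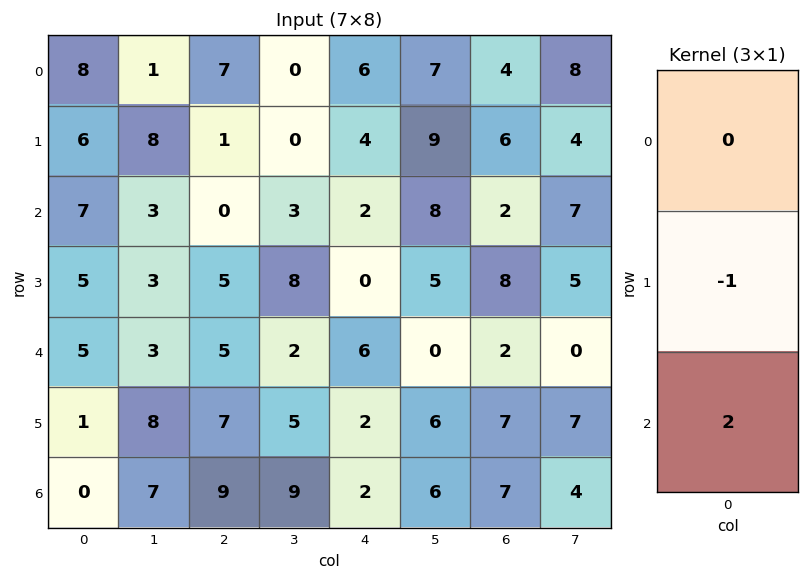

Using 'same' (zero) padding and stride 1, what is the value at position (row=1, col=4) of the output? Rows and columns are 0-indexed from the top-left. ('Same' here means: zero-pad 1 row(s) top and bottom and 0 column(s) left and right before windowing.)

0

The receptive field on the zero-padded input at this output position is [6 / 4 / 2]. Elementwise product with the kernel and sum: 4·-1 + 2·2.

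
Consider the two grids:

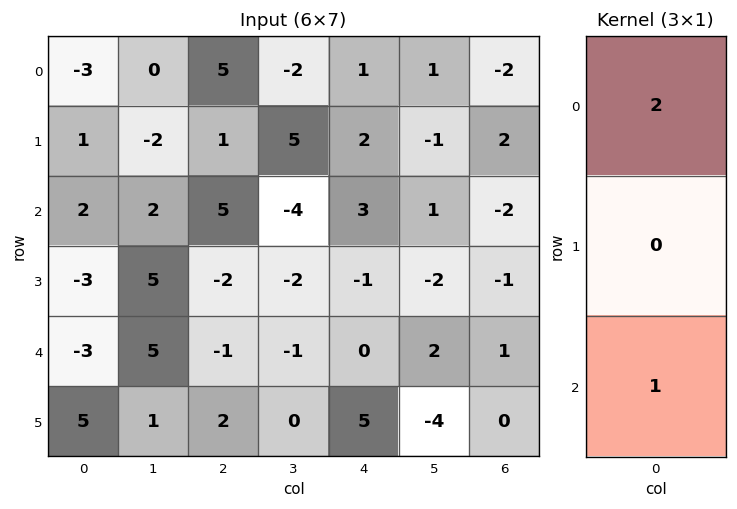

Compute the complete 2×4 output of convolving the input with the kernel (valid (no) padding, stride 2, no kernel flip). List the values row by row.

-4 15 5 -6
1 9 6 -3

Output[0,0]: The receptive field on the input at this output position is [-3 / 1 / 2]. Elementwise product with the kernel and sum: -3·2 + 2·1.
Output[0,1]: The receptive field on the input at this output position is [5 / 1 / 5]. Elementwise product with the kernel and sum: 5·2 + 5·1.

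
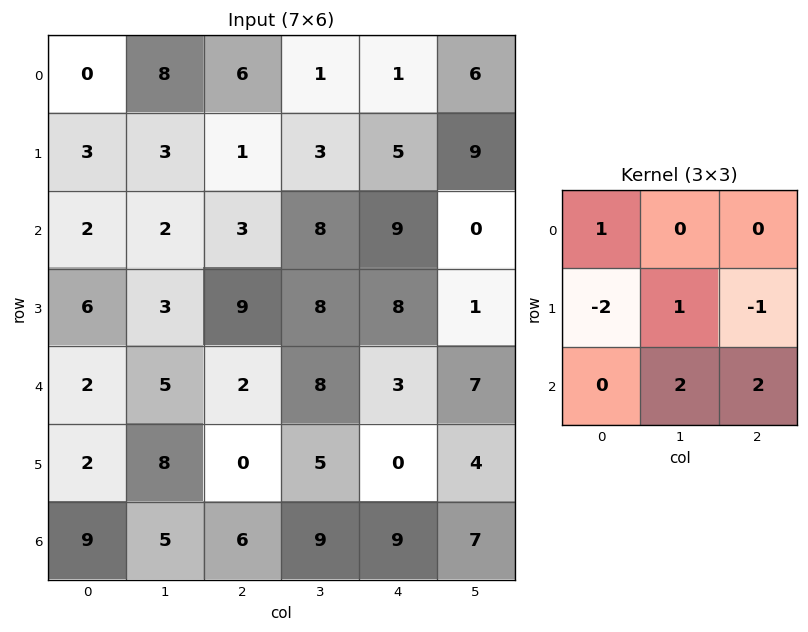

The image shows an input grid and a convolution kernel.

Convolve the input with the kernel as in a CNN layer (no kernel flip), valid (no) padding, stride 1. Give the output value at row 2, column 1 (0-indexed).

17

The receptive field on the input at this output position is [2 3 8 / 3 9 8 / 5 2 8]. Elementwise product with the kernel and sum: 2·1 + 3·-2 + 9·1 + 8·-1 + 2·2 + 8·2.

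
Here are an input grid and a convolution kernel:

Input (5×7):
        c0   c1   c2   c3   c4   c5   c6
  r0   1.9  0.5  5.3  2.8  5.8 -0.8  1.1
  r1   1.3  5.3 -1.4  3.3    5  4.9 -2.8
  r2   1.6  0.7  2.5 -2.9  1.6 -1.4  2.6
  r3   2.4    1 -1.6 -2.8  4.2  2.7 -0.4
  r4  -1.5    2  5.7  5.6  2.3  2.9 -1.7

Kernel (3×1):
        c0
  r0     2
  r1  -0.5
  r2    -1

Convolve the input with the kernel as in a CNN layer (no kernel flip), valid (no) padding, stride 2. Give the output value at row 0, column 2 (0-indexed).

7.5

The receptive field on the input at this output position is [5.8 / 5 / 1.6]. Elementwise product with the kernel and sum: 5.8·2 + 5·-0.5 + 1.6·-1.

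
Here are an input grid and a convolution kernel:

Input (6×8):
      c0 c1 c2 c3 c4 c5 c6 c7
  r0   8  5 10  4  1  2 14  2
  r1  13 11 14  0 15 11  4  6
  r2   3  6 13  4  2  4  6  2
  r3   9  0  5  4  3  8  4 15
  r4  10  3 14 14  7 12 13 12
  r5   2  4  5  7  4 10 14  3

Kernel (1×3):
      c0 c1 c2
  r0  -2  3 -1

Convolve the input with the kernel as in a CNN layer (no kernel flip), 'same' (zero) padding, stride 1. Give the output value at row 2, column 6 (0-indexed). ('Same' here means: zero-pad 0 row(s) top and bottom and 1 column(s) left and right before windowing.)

8

The receptive field on the zero-padded input at this output position is [4 6 2]. Elementwise product with the kernel and sum: 4·-2 + 6·3 + 2·-1.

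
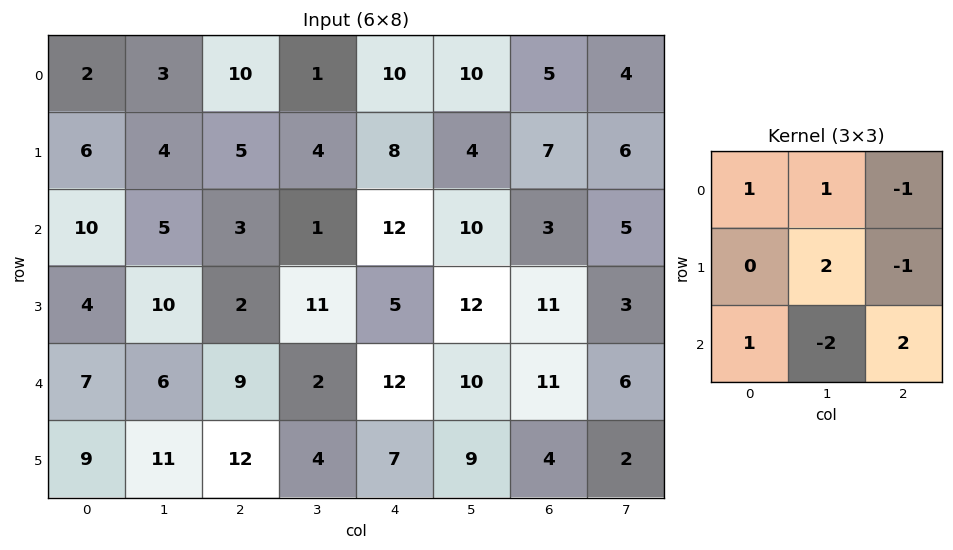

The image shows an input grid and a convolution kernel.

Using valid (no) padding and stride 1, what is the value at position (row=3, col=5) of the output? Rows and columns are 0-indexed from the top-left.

41

The receptive field on the input at this output position is [12 11 3 / 10 11 6 / 9 4 2]. Elementwise product with the kernel and sum: 12·1 + 11·1 + 3·-1 + 11·2 + 6·-1 + 9·1 + 4·-2 + 2·2.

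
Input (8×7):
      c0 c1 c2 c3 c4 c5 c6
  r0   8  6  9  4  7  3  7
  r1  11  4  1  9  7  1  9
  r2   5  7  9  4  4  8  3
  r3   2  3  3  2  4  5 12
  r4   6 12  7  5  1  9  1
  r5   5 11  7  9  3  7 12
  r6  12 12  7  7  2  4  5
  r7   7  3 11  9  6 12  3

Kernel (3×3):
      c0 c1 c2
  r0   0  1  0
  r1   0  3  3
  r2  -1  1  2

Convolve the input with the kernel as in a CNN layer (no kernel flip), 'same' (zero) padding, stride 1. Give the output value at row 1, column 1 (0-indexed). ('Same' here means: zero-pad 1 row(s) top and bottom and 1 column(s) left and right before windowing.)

The receptive field on the zero-padded input at this output position is [8 6 9 / 11 4 1 / 5 7 9]. Elementwise product with the kernel and sum: 6·1 + 4·3 + 1·3 + 5·-1 + 7·1 + 9·2.

41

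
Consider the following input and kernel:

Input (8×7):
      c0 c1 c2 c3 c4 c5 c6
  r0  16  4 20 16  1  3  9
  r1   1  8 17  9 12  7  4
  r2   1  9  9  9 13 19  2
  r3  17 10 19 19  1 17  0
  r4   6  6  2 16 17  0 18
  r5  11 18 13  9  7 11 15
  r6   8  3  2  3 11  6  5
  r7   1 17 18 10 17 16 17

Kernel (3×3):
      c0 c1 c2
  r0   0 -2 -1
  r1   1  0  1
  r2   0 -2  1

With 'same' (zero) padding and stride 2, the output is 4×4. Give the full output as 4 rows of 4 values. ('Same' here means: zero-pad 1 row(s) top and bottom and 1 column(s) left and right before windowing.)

Output[0,0]: The receptive field on the zero-padded input at this output position is [0 0 0 / 0 16 4 / 0 1 8]. Elementwise product with the kernel and sum: 0·-2 + 0·-1 + 0·1 + 4·1 + 1·-2 + 8·1.

10 -5 2 -5
-25 -44 12 11
-42 -52 -6 -30
-22 -55 -34 -58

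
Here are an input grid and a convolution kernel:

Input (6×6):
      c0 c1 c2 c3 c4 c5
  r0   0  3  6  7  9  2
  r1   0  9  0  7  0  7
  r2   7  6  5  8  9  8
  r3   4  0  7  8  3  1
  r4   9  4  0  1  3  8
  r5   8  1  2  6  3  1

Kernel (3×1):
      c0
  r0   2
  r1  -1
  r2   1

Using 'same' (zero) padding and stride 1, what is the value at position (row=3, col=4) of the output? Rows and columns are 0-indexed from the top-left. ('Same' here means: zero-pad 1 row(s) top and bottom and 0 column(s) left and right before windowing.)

18

The receptive field on the zero-padded input at this output position is [9 / 3 / 3]. Elementwise product with the kernel and sum: 9·2 + 3·-1 + 3·1.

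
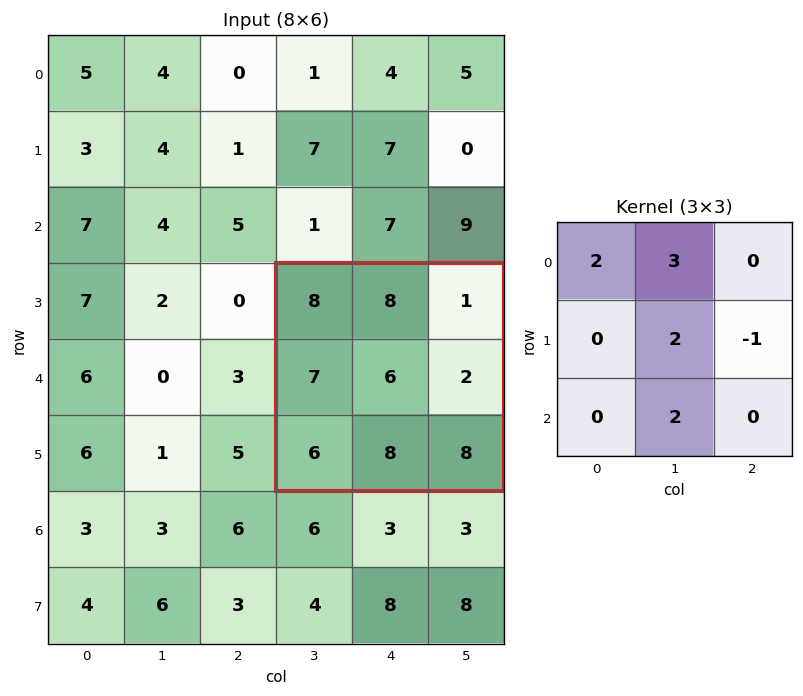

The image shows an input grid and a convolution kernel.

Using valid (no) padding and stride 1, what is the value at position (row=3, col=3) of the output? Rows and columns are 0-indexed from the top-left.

66

The receptive field on the input at this output position is [8 8 1 / 7 6 2 / 6 8 8]. Elementwise product with the kernel and sum: 8·2 + 8·3 + 6·2 + 2·-1 + 8·2.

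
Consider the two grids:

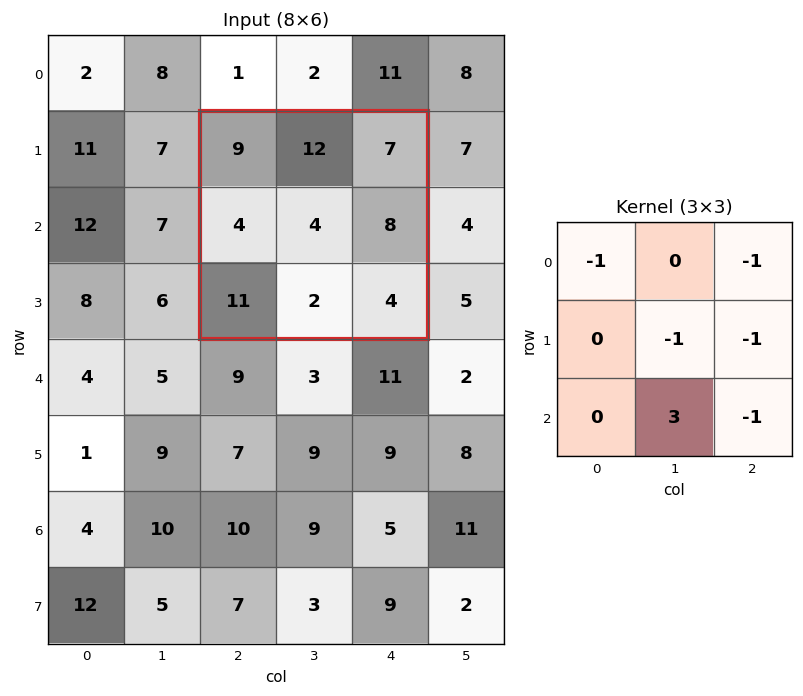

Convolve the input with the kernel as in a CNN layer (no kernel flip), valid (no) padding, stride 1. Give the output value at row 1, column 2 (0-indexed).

The receptive field on the input at this output position is [9 12 7 / 4 4 8 / 11 2 4]. Elementwise product with the kernel and sum: 9·-1 + 7·-1 + 4·-1 + 8·-1 + 2·3 + 4·-1.

-26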